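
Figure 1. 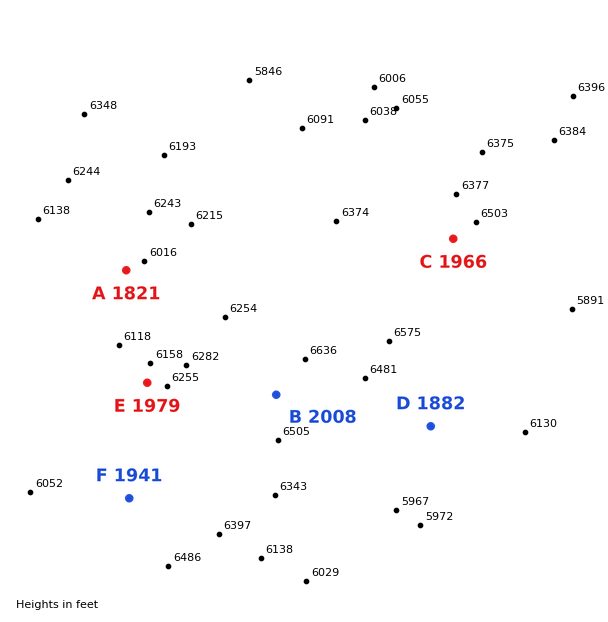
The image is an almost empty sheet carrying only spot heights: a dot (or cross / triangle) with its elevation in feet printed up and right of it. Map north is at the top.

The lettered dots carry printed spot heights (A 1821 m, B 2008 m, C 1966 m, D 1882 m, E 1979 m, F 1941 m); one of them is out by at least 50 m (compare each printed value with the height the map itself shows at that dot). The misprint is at E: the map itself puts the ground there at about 1879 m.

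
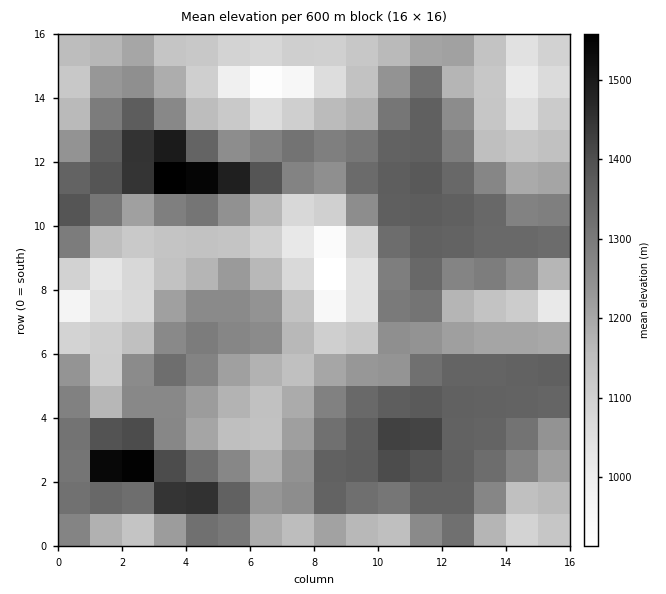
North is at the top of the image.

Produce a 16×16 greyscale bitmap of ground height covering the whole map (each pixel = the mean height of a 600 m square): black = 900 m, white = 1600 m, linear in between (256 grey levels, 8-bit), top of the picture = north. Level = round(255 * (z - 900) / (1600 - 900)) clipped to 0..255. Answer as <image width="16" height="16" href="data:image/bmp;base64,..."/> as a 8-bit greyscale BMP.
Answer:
<image width="16" height="16" href="data:image/bmp;base64,Qk02BQAAAAAAADYEAAAoAAAAEAAAABAAAAABAAgAAAAAAAABAAATCwAAEwsAAAABAAAAAAAAAAAAAAEBAQACAgIAAwMDAAQEBAAFBQUABgYGAAcHBwAICAgACQkJAAoKCgALCwsADAwMAA0NDQAODg4ADw8PABAQEAAREREAEhISABMTEwAUFBQAFRUVABYWFgAXFxcAGBgYABkZGQAaGhoAGxsbABwcHAAdHR0AHh4eAB8fHwAgICAAISEhACIiIgAjIyMAJCQkACUlJQAmJiYAJycnACgoKAApKSkAKioqACsrKwAsLCwALS0tAC4uLgAvLy8AMDAwADExMQAyMjIAMzMzADQ0NAA1NTUANjY2ADc3NwA4ODgAOTk5ADo6OgA7OzsAPDw8AD09PQA+Pj4APz8/AEBAQABBQUEAQkJCAENDQwBEREQARUVFAEZGRgBHR0cASEhIAElJSQBKSkoAS0tLAExMTABNTU0ATk5OAE9PTwBQUFAAUVFRAFJSUgBTU1MAVFRUAFVVVQBWVlYAV1dXAFhYWABZWVkAWlpaAFtbWwBcXFwAXV1dAF5eXgBfX18AYGBgAGFhYQBiYmIAY2NjAGRkZABlZWUAZmZmAGdnZwBoaGgAaWlpAGpqagBra2sAbGxsAG1tbQBubm4Ab29vAHBwcABxcXEAcnJyAHNzcwB0dHQAdXV1AHZ2dgB3d3cAeHh4AHl5eQB6enoAe3t7AHx8fAB9fX0Afn5+AH9/fwCAgIAAgYGBAIKCggCDg4MAhISEAIWFhQCGhoYAh4eHAIiIiACJiYkAioqKAIuLiwCMjIwAjY2NAI6OjgCPj48AkJCQAJGRkQCSkpIAk5OTAJSUlACVlZUAlpaWAJeXlwCYmJgAmZmZAJqamgCbm5sAnJycAJ2dnQCenp4An5+fAKCgoAChoaEAoqKiAKOjowCkpKQApaWlAKampgCnp6cAqKioAKmpqQCqqqoAq6urAKysrACtra0Arq6uAK+vrwCwsLAAsbGxALKysgCzs7MAtLS0ALW1tQC2trYAt7e3ALi4uAC5ubkAurq6ALu7uwC8vLwAvb29AL6+vgC/v78AwMDAAMHBwQDCwsIAw8PDAMTExADFxcUAxsbGAMfHxwDIyMgAycnJAMrKygDLy8sAzMzMAM3NzQDOzs4Az8/PANDQ0ADR0dEA0tLSANPT0wDU1NQA1dXVANbW1gDX19cA2NjYANnZ2QDa2toA29vbANzc3ADd3d0A3t7eAN/f3wDg4OAA4eHhAOLi4gDj4+MA5OTkAOXl5QDm5uYA5+fnAOjo6ADp6ekA6urqAOvr6wDs7OwA7e3tAO7u7gDv7+8A8PDwAPHx8QDy8vIA8/PzAPT09AD19fUA9vb2APf39wD4+PgA+fn5APr6+gD7+/sA/Pz8AP39/QD+/v4A////AIlmVXWakmlccWBahJpjRlOZoZzHyad5gqWblKSliFpflejtuJyGZ32nqbiyp52JdJezuIduW1dzmqm/vqakl3yLYYaGdWRYaougqq2mpqWjfEyDnIlyZVpueXuapKSmqEZLWoWQiINgSlF/fXNvb2waNz9yhIR9VhI1kZdjVk0rRy9AV2J3YT8FM46iiI6BYpBcT1VXVUgsDUOcpqWhoZ2ylHONlX5hQEiBqKuooYqNpbLH7+rWsop/n6quoYdrb3yqydmkgYuXjZOmqI5bU1hgj6qGXFA6SV5mlKeCUzhOUHmAaUohCBM6V32ZY1IpPF1hblRQRkFKSFJfcHJWNUc="/>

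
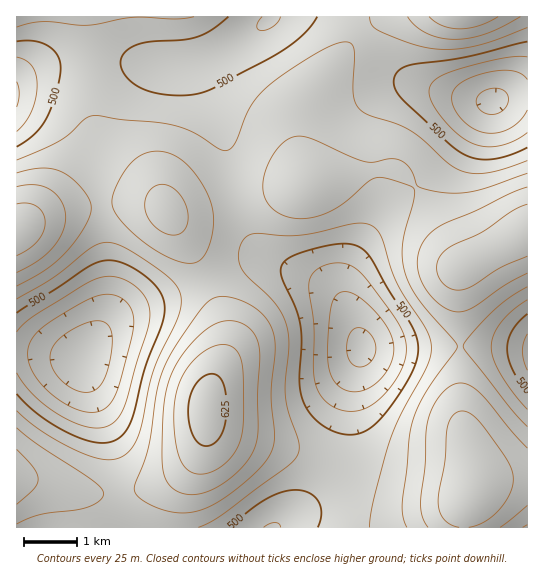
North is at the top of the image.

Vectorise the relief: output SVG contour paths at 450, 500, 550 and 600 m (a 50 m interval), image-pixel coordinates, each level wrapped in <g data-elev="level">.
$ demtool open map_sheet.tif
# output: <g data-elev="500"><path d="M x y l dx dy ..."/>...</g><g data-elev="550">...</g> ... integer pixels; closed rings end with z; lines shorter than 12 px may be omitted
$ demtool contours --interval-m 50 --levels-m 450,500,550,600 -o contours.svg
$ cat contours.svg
<g data-elev="450"><path d="M83 411l-10-3-12-7-20-18-8-10-4-10-1-9 1-8 4-9 8-8 30-20 26-13 9-2 9 1 8 4 6 6 3 6 2 8-2 16-11 43-6 17-8 12-10 5z"/><path d="M350 391l-9-3-7-7-4-10-2-13 0-28 3-24 5-11 9-3 6 1 7 3 19 17 12 18 5 16-1 10-3 8-11 15-14 10z"/><path d="M527 110l-7 11-10 7-12 5-12 0-12-4-11-8-9-12-2-11 2-8 6-7 11-6 15-4 15-3 12 1 9 3 5 5"/><path d="M17 82l2 12-2 13"/></g><g data-elev="500"><path d="M230 527l20-17 16-11 15-7 14-2 14 3 9 8 3 12-3 14"/><path d="M343 434l-13-4-12-8-9-10-6-11-4-19 3-39-2-18-4-15-13-29-2-10 3-9 10-7 28-8 23-3 14 3 11 10 19 33 23 36 5 12 1 11-2 13-6 15-13 21-15 19-9 9-10 6-9 3z"/><path d="M527 392l-15-23-4-11-1-9 1-10 5-9 14-16"/><path d="M17 313l40-25 32-21 9-5 9-2 10 1 9 3 21 14 14 15 4 14-2 15-18 45-13 52-6 12-9 8-8 3-11 1-12-3-13-5-32-18-24-23"/><path d="M527 147l-17 8-17 4-15 0-13-4-16-12-45-42-8-10-2-9 1-5 3-6 11-6 56-8 62-15"/><path d="M17 41l17 0 14 5 10 9 3 14-5 25-10 25-11 15-18 13"/><path d="M317 17l-12 16-20 16-68 38-15 6-23 2-26-3-18-7-8-7-4-7-2-6 0-7 5-7 7-4 15-5 34-2 15-3 14-7 17-13"/></g><g data-elev="550"><path d="M17 524l24-10 46-7 13-6 4-7-2-5-9-8-54-35-22-18"/><path d="M177 513l12 0 12-3 12-5 13-8 19-15 16-15 8-10 4-11 1-13-3-39 4-43-1-17-5-12-8-10-12-8-15-6-9-2-8 1-7 3-7 6-32 47-7 14-5 16-10 63-5 16-9 21-1 7 4 7 10 6 14 7z"/><path d="M527 427l-19-22-42-54-3-5 9-13 22-23 16-13 17-10"/><path d="M17 286l28-16 20-17 20-27 5-11 1-8-2-8-7-10-9-10-11-7-9-3-11-1-25 5"/><path d="M188 263l7 0 6-3 5-7 4-10 4-24-2-10-3-11-14-24-16-16-8-4-9-3-9 0-8 2-13 9-11 15-8 18-1 7 1 7 13 17 21 19 22 12z"/><path d="M527 173l-53 18-17 2-19-1-21-6-7-17-5-6-6-3-8-1-17 3-9 0-15-6-37-17-14-3-9 2-9 7-9 12-6 13-3 17 4 15 11 11 16 5 17 0 19-7 13-8 24-21 8-4 15 1 20 7 4 3 0 12-11 42-1 15 3 13 5 14 8 14 35 40 4 7-2 5-30 43-13 28-3 16-7 65 1 14 4 10"/><path d="M408 17l8 9 11 8 14 4 14 1 15-1 16-4 34-17"/></g><g data-elev="600"><path d="M469 527l16-5 14-12 11-16 3-16-1-8-5-9-22-33-12-13-11-4-5 1-4 3-5 11-3 35-7 40 1 9 4 8 7 6 9 3"/><path d="M198 474l13-2 14-8 10-13 6-14 3-23-2-49-5-14-4-4-6-2-6 0-8 2-16 10-13 17-8 19-2 28 3 30 4 10 4 6 6 5z"/><path d="M17 256l12-7 9-8 5-10 2-9-2-9-6-7-10-3-10 1"/><path d="M527 204l-15 7-31 22-34 16-9 10-1 12 3 8 6 7 8 4 8 0 12-5 28-18 25-11"/></g>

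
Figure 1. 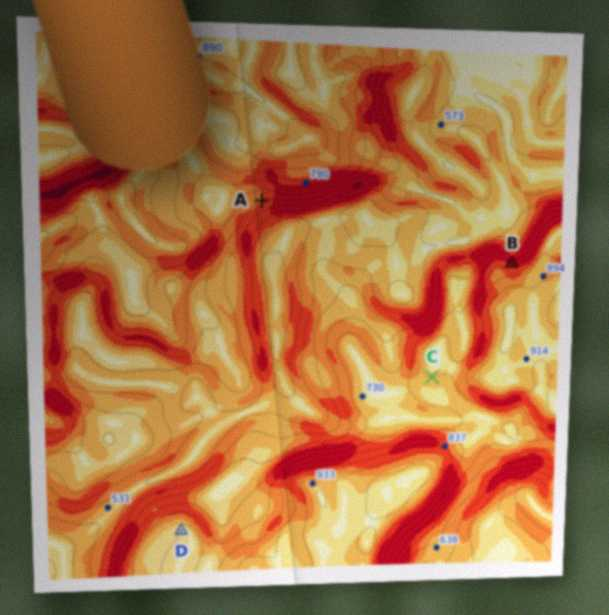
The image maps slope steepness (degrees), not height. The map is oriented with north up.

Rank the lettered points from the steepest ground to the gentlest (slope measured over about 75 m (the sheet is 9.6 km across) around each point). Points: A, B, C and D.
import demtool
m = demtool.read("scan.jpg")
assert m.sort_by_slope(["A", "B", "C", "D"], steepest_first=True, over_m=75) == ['B', 'A', 'C', 'D']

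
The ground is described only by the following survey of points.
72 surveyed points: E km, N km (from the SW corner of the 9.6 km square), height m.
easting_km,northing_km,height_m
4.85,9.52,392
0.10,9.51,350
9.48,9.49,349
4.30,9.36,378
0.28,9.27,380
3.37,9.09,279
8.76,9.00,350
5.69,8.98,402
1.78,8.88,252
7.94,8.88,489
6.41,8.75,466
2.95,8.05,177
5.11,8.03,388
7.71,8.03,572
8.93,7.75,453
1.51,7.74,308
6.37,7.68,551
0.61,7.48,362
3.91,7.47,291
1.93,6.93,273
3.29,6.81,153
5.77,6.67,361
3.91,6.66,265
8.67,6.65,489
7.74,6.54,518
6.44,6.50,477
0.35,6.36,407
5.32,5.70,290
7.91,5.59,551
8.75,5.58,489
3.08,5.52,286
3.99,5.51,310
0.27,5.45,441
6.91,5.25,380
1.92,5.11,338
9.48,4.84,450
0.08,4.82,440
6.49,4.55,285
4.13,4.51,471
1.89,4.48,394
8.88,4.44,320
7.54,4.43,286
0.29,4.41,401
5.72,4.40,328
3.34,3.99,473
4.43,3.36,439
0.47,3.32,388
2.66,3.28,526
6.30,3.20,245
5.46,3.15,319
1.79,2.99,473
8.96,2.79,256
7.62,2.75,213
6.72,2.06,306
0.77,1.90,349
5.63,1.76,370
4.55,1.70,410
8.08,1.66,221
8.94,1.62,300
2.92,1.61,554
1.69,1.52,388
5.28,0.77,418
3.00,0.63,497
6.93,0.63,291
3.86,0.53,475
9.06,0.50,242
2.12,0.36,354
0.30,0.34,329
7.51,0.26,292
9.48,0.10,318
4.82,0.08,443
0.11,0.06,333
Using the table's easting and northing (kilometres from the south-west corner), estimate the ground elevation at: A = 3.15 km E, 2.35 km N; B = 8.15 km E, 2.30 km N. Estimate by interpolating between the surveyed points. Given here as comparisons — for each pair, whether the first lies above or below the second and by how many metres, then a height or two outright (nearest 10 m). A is above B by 270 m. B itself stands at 250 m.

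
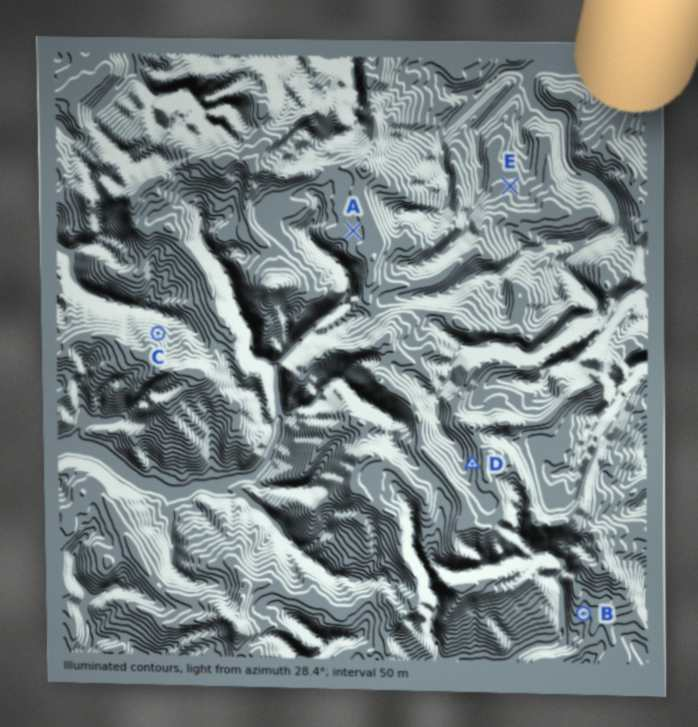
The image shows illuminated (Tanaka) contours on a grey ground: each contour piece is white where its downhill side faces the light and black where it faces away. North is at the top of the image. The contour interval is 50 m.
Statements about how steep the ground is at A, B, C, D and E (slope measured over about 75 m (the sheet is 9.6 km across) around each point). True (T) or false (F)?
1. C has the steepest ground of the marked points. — T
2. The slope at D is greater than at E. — T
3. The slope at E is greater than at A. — T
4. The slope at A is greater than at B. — F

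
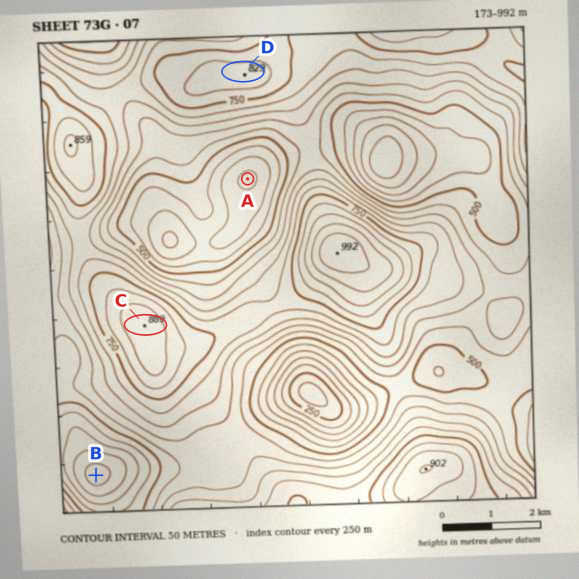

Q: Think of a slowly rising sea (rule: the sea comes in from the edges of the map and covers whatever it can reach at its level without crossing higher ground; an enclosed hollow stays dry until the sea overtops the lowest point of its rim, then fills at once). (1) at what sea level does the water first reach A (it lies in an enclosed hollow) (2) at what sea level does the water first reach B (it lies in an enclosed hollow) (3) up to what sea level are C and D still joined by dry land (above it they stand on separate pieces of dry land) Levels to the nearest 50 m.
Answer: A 550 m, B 400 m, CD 650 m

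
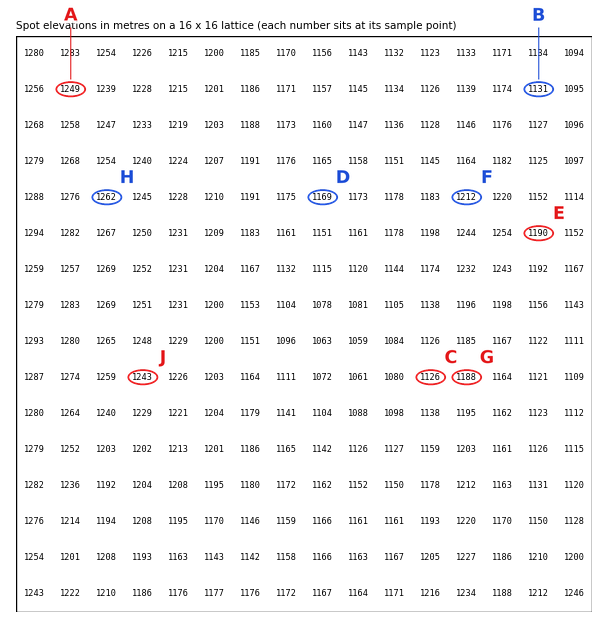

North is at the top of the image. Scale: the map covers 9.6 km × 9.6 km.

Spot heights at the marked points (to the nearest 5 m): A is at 1250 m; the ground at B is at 1130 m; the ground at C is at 1125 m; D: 1170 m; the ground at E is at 1190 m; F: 1210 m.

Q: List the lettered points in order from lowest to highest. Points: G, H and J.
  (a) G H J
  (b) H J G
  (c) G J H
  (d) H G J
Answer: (c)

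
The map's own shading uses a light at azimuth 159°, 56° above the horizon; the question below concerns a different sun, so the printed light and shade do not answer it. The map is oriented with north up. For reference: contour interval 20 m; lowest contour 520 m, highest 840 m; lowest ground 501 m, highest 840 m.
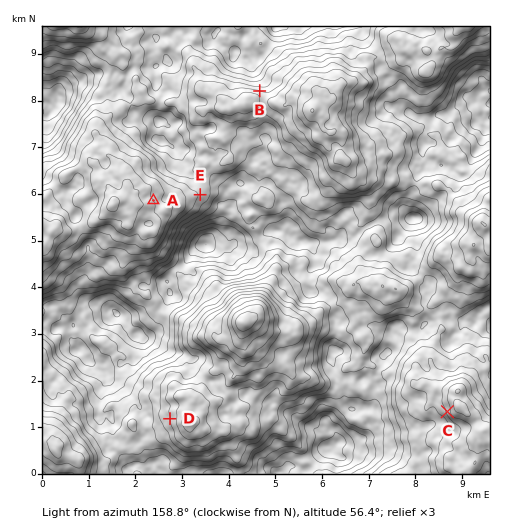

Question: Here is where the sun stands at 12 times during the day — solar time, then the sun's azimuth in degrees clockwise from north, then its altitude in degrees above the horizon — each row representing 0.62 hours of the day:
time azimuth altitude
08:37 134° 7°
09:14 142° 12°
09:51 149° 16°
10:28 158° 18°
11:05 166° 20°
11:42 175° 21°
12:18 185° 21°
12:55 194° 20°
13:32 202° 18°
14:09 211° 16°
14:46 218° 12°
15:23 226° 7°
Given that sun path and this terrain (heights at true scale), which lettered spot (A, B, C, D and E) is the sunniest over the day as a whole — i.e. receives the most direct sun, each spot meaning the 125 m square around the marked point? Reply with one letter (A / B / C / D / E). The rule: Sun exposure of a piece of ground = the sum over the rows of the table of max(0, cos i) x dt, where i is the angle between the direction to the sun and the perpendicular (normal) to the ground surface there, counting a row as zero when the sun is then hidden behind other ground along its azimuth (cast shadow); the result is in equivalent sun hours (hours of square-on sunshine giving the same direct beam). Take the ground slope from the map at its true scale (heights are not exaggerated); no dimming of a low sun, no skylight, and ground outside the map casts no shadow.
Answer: B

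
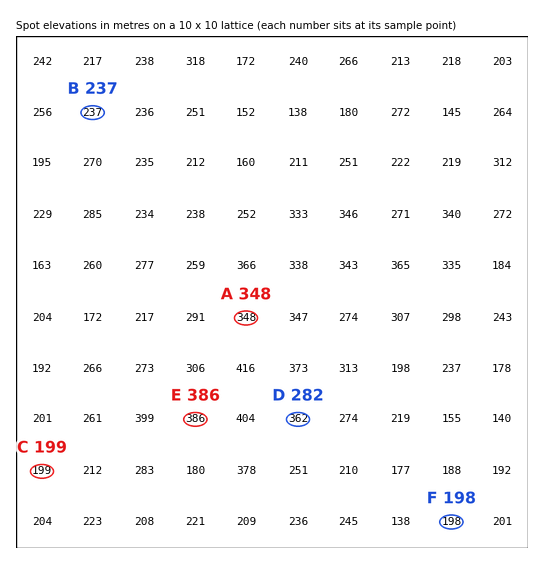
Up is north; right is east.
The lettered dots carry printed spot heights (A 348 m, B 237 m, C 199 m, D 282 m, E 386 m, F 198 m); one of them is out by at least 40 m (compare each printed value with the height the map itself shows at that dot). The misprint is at D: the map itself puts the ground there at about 362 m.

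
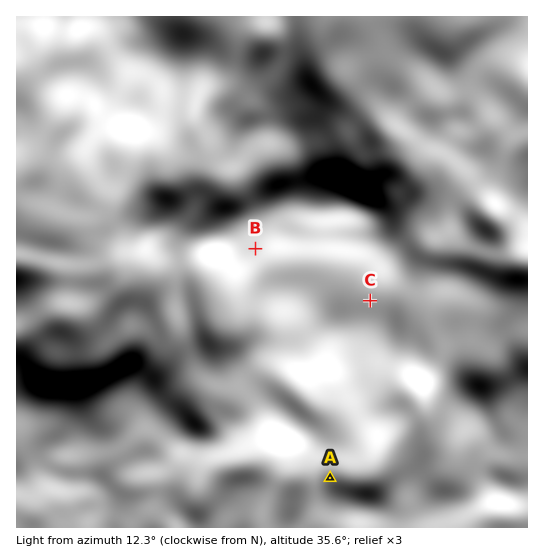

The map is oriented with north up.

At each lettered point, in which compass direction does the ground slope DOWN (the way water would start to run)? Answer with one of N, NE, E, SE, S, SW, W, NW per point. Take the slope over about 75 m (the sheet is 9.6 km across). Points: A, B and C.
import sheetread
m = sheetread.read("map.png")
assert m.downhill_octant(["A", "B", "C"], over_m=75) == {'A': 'W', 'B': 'NE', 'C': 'W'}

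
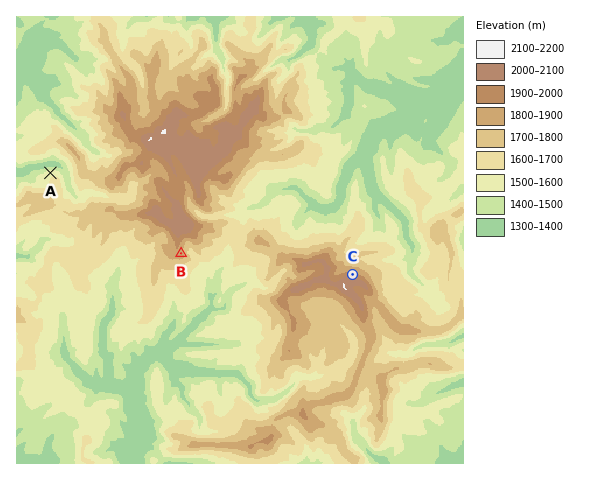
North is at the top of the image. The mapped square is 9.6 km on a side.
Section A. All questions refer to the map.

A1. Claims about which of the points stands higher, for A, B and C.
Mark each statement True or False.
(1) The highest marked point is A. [False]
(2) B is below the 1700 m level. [False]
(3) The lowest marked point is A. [True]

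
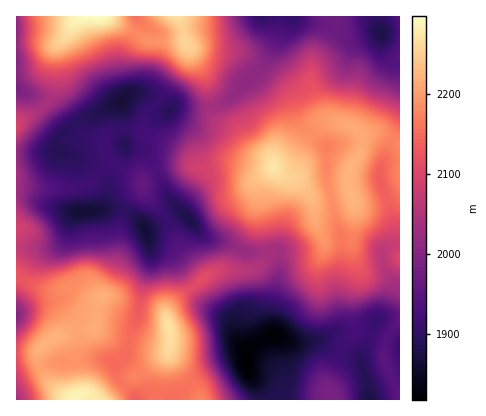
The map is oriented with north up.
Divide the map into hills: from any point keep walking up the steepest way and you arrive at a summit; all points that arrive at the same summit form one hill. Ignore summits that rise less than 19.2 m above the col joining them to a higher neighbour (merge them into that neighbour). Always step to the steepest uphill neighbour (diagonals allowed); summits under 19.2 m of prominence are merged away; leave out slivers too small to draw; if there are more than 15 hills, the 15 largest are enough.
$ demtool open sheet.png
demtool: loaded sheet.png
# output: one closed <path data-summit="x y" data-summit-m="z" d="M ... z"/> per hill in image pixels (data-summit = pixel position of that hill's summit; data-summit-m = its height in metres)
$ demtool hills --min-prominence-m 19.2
<path data-summit="74 400" data-summit-m="2289" d="M20 190l-4 0 0 210 119 0-16-20-4-18 10-6 6-24 7-16 4-26 9-26-1-21 4 4 10 3 10 6 26 40 30 26 7 18 8 8 1 6 6-8 22-10-3-28 8-30 0-18-3-9-28 1-18-8-22-5-26-26-6 2-16 10-14 5-12-15-12-6-12-1-14 3-24 1-22-6-14-10z"/><path data-summit="274 168" data-summit-m="2273" d="M266 60l-6 8-36 34-20 6-30-1-8 7-10 4-4 4-6 14-6 5-12 3-3 2 17 4 4 4 26 48 20 20 12 14 44 16 29 0 2 26-8 30 2 26 1 2 14 5 18 1 16-4 14-7 4-5-3-42 4-18 1-26-15-60 0-34-27-22-11-32-23-22z"/><path data-summit="96 16" data-summit-m="2298" d="M136 16l-120 0 0 72 26 13 22 27-8 18 2 7-2-2-6 0-14 3-20 0 0 36 12 2 22 14 18 5 32-1 7-10 3-24 11-18 4-12 15-5 6-5 6-14 17-10-25-18-12-1-6 3 1-10-4-18 0-12 15-28 1-8z"/><path data-summit="352 196" data-summit-m="2225" d="M292 16l-8 10-18 34-1 8 24 24 11 32 27 22 0 34 15 60-1 26-4 18 3 42-4 5-25 9 7 1 14 10 22 5 6 5 15-39 9-10 8-20 0-8-9-20-1-12 12-10 1-6-6-32-9-22 0-12 8-22 12-22 0-62-14-8-4-8-1-14-3-3-8-1-24 5-22-9-26-5z"/><path data-summit="178 16" data-summit-m="2267" d="M290 16l-152 0 0 12-15 28 0 12 4 18-1 10 6-3 12 1 24 17 8-5 28 2 14-3 12-7 30-30z"/><path data-summit="168 326" data-summit-m="2271" d="M150 243l1 21-9 26-4 26-7 16-4 20-3 5-9 5 0 6 4 12 17 20 16-8 6 1 10 7 6 0 20-20 14-10 22-10 16-1 0-9-9-10-7-18-30-26-26-40-10-6-10-3z"/><path data-summit="330 394" data-summit-m="1986" d="M280 337l-2 1 3 4 4 32 1 26 83 0-4-26-3-10-4-6-26-7-14-10-26 1z"/><path data-summit="142 184" data-summit-m="1958" d="M128 147l-3 1-14 24-3 24-8 14 16-2 12 3 15 13 3 6 14-5 22-12-14-17-14-30-8-12-4-4z"/><path data-summit="16 126" data-summit-m="2097" d="M18 89l-2 65 20 0 20-3 1-9 7-14-22-27z"/><path data-summit="400 258" data-summit-m="2102" d="M400 242l-8 2-10 8 1 12 9 20 0 8-8 20-8 8 0 6 4 5 20 11z"/>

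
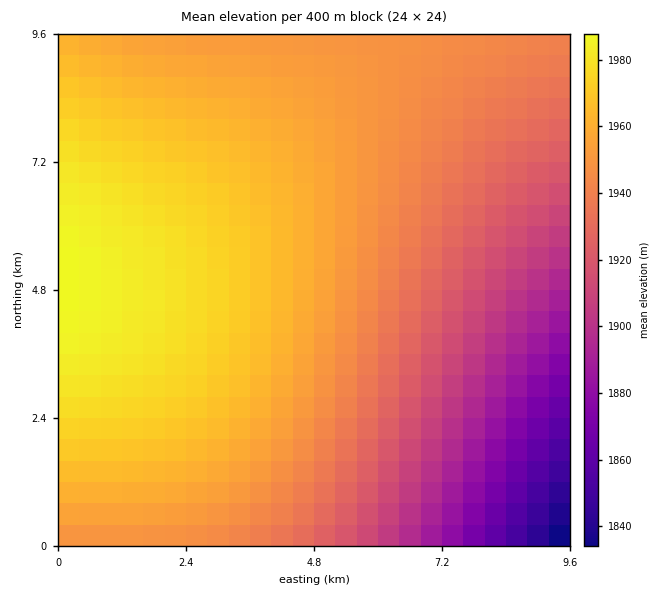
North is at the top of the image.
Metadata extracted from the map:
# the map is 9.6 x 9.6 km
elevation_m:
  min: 1830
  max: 1990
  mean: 1945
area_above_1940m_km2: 60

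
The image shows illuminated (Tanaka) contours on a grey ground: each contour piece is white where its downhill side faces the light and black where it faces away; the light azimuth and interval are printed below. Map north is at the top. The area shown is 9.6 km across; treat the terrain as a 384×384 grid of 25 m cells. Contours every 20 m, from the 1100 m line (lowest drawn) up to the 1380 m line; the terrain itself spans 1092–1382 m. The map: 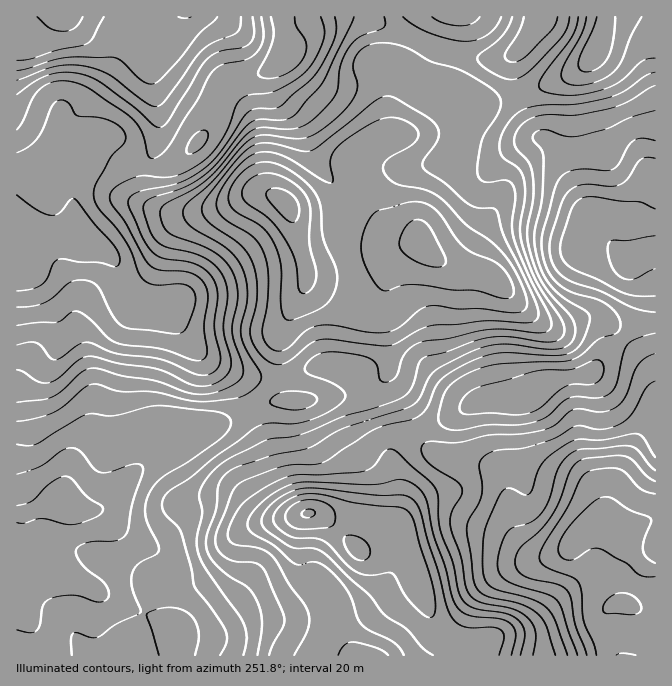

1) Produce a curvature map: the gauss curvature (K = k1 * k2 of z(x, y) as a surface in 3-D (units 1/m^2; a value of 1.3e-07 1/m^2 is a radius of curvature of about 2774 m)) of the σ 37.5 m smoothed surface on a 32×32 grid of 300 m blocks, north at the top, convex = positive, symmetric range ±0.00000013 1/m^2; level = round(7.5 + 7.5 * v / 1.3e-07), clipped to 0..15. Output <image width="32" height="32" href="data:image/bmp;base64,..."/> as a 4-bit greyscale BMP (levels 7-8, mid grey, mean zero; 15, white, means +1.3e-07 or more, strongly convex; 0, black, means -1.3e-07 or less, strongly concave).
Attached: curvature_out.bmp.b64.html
<image width="32" height="32" href="data:image/bmp;base64,Qk12AgAAAAAAAHYAAAAoAAAAIAAAACAAAAABAAQAAAAAAAACAAATCwAAEwsAABAAAAAAAAAAAAAAABEREQAiIiIAMzMzAERERABVVVUAZmZmAHd3dwCIiIgAmZmZAKqqqgC7u7sAzMzMAN3d3QDu7u4A////AHd3eIiIiHd3eId3eKZoZXeHh3h4iId4h0eHdDr1h6eHh4iHaId3d3eHh4VXdmeIiHd3h5hnd3d6dXiom3h3WHeIiHeIdneleppnh3iJaWd3d3h3eGi3lYWbdnh3d2t3d3eHh3d3lFvSV3uKeHd4h4d3l4eJeHZs+kd6Zod5p3h3eIh3eGaHZWZ3dnaXeIeIhXiIh3aHmHd4eHaIZ4dnqKeIh4d3eId3d4eGh2iHZ3hld3d3eJmGd3eHljiHiHd5ZHd4d4d2ZHm5WIdpl3uJh3Z4iYd3m2dmiGeKeZh5k5mIiIiHiIuEQ4qYZ1aIh5KJeIiFiXeJicuIiFeXeIetVld2dol4dnmWd3iYZ3Z3iDdnh4iIeKl3d5Z4h3d3qURqV4h4dlfKd3iYd3d4eNmZd6iIeHhXiHd3d3eHiGin3HeXh3iJiHd3hlh3iId3RquHeHd4d4l3eId4eHiYd0eIiHd5doaHVHh9pYd4l4eIebhneHaGWHOcq3V3d3eIqWV4Z3iId2e7i5dmh3eId2dXeYl3eHhXnZimV5iIh3dqZ3h3d3eKZ4iAaHh4mnZ3e6d3d3mHeHd2ZHiIh2d3ilR3d3dcuXiYeIV3dnZniYhUaJh4iHZXh3mVXJeZiGdnqHfJdpd3Z5h2enuJepZ3Vnh4mneHiIaId4lkeTZWeJqGm2d3"/>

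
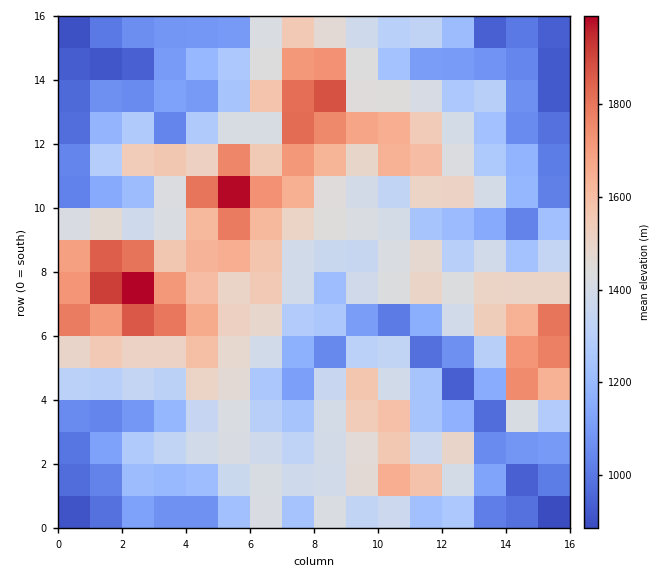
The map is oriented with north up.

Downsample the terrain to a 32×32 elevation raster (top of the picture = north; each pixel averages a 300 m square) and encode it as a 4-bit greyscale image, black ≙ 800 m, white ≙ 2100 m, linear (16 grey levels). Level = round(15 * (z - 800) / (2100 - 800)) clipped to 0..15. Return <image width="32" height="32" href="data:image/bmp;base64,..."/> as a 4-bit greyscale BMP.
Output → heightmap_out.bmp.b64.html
<image width="32" height="32" href="data:image/bmp;base64,Qk12AgAAAAAAAHYAAAAoAAAAIAAAACAAAAABAAQAAAAAAAACAAATCwAAEwsAABAAAAAAAAAAAAAAABEREQAiIiIAMzMzAERERABVVVUAZmZmAHd3dwCIiIgAmZmZAKqqqgC7u7sAzMzMAN3d3QDu7u4A////ABEjNDIjRXdGl2VVRFUxIREhIkVDNFZ3ZXd3iHVVMkIRMSNFREVnd3dniLqYdzMxIjEkVVVVZ3d3d3epmoVUEkIxNVZmZ3d3Zmd3mWmXYhNSIjRWZ3d3dmZ3iJdHlzE2QzIiNEVmd2VWd4mYY2QSV0VDM0NFZ4dlRXeJqoRDE3lnRmRmR3iHZkRomYd1ISSbmXaFWHaJl1Q0R5l1VCFHvbmWl2iXiIZmUyN5djISSKzJqJmZmKuniGNDJnUiNVebzMubvMu7l4hkVjIyJGeJqsysq97amZeIdUZUI1Zoiai7jM3vyqiImHZGd3eIiHmnmpzt7aqpiZh3VWeIiIZ5h1mrzNypqpmYd2ZneIh1eHVYnMy6l5qrqHd3Z3eIdGZjV4mpiHeavKl3h3d3ZDMyM1dWdWV4msypmYd4dkZnZSJENDNFZqzeyqmHd3V5mHZSISJGVXq97smph3ZmiYiHZUMkV4mrqc2ouYiHiamGZmQzI1aJd2iqecu7mJyZh0VDIiM1ZkRHmGitvLqrmHhjQzETRWQiR3VZvbmaqZhndTIxIjRCNCVGia3rh4iIZXZCISIjQjVDR4rN3ZZ3ZnRlQiEhEiE0RVaJrMuVdDRkNUIRIRESM0VVZ5qqpkVSIiQyIREiM0NEQ2iZmIl3d1MSMhERIzNCMjR4iYZVRFZlMSIi"/>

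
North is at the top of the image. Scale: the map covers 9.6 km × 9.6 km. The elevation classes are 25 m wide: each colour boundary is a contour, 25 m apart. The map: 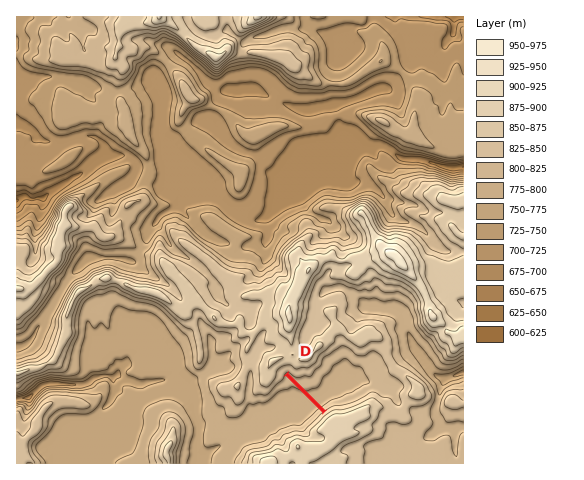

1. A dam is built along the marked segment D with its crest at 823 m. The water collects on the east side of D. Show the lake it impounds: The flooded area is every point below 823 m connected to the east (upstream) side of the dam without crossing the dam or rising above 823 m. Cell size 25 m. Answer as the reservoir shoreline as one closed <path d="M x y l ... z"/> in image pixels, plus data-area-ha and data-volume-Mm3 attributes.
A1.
<path d="M344 346l-4 1-14 10-3 3-1 5-7 6-4 7-7-2-10 2 32 32 7-4 11-2 12-3 14-9 5 0 7 4 8 2 6 5 3 0 0-11 4-4 0-3-6-6-9-5-1-6-6-11-6-5-4 0-6 5-7 0-14-11z" data-area-ha="177" data-volume-Mm3="33.44"/>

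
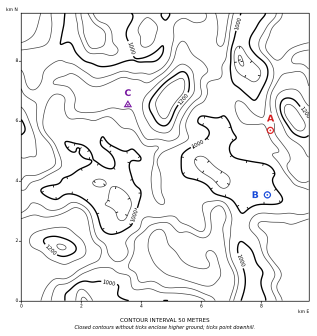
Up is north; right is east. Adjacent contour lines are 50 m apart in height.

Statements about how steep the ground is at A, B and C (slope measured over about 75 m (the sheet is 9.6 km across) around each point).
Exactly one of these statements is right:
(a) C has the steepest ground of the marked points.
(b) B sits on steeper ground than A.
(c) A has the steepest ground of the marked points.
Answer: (c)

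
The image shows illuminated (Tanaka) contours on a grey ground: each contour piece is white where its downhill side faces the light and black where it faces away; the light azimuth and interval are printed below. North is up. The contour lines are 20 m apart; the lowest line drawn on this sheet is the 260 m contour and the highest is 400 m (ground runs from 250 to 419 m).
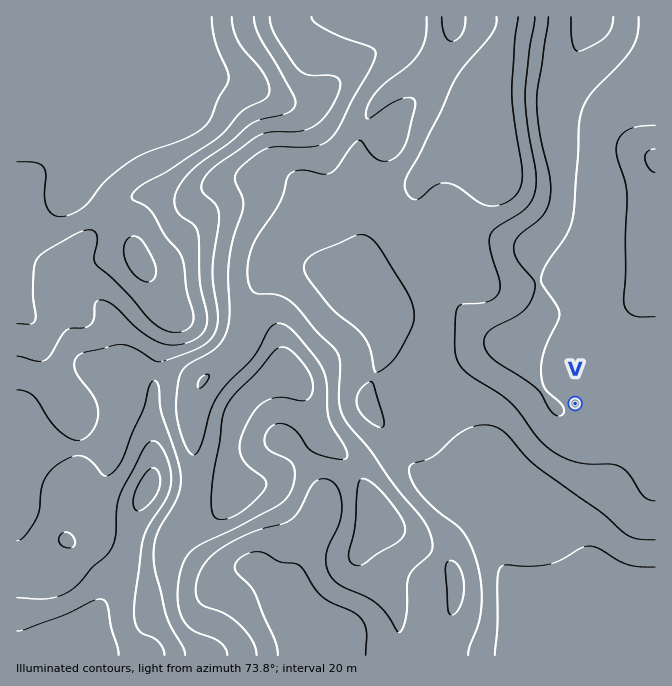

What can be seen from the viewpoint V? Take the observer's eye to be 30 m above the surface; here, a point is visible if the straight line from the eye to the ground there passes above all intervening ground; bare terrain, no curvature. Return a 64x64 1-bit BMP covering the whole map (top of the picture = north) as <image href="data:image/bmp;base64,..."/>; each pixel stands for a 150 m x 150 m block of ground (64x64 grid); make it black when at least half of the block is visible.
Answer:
<image width="64" height="64" href="data:image/bmp;base64,Qk0+AgAAAAAAAD4AAAAoAAAAQAAAAEAAAAABAAEAAAAAAAACAAATCwAAEwsAAAIAAAAAAAAA////AAAAAAAB//4AB////wH//AAD////A//AAAP///8B/4AAA////wH/gAAD////AP+AAAf///8Af4AAB9///wA/gAAP3//+AD/AAB////wAH8AAP///+AAf4AAP///4ABw4AAf///gADA4AD////AAMB4AP///+AA4H4A////8ABgfwH////wAHB/Af////AAcH+D////8AAwf4P//7/wADB/B//+P/AAMHgf//w/8AAgeB//+H/wAGB4P9/4f/AAADh/H/j/8CAAOH4f/f/wYAAY/j////BAAAz/P///8IAAA/+////xAAAB/9////MAAAH/z///8wAAAf/AH//zgB4B/+AP//OADwP/wAP//gAPg/+AAf/wAB/D/wAB//AAH+P+AAH/8AA/9/4AAf/wAH///AAD//AAf//4AAf/8AB///gAD//wAP//8AAH//AA///wAAH/8AD///gAAH/wAH//+AGAP/AAf//8AYA/8Hh////AAD/wf////8AAP/A/////4AB/8B/////wAH/wB/////AAf/AD////+AB/wAD///78AP8AAD///HwA/gAAB//8PAD+AAAD//wcAP4AAAP//h4AfwAAA/8eDgA/AAAD/g/GAB+AAA/uB/4AH8AA/8wD/gAfwAB/jAH/AB/AAAf4AP+AH+AAB/gAf4Af4AAH+AB/gB+A=="/>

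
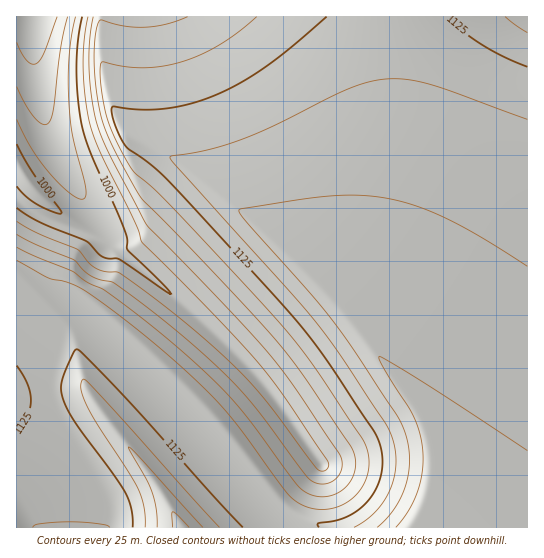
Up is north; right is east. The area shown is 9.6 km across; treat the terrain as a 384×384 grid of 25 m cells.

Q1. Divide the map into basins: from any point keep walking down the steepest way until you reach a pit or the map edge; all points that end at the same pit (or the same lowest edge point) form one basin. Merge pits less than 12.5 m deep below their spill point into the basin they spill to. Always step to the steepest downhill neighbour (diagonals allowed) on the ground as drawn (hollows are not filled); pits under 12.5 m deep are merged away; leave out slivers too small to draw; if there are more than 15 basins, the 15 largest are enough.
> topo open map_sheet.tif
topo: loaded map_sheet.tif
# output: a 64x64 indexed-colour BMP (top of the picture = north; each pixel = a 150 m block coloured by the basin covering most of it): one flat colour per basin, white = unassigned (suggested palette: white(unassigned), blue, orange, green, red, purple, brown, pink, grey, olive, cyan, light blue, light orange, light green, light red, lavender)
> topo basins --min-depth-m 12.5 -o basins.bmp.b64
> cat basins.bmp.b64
<image width="64" height="64" href="data:image/bmp;base64,Qk12CAAAAAAAAHYAAAAoAAAAQAAAAEAAAAABAAQAAAAAAAAIAAATCwAAEwsAABAAAAAAAAAA////ALR3HwAOf/8ALKAsACgn1gC9Z5QAS1aMAMJ34wB/f38AIr28AM++FwDox64AeLv/AIrfmACWmP8A1bDFADMzMzMzMzMzMzMREREREREREREREREREREiIiIiIiIiMzMzMzMzMzMzMxERERERERERERERERERERIiIiIiIiIzMzMzMzMzMzMxEREREREREREREREREREREiIiIiIiIjMzMzMzMzMzMzERERERERERERERERERERERIiIiIiIiMzMzMzMzMzMzEREREREREREREREREREREREiIiIiIiIzMzMzMzMzMzERERERERERERERERERERERESIiIiIiIjMzMzMzMzMzMRERERERERERERERERERERERIiIiIiIiMzMzMzMzMzMREREREREREREREREREREREREiIiIiIiIzMzMzMzMzMRERERERERERERERERERERERESIiIiIiIjMzMzMzMzMxERERERERERERERERERERERERIiIiIiIiMzMzMzMzMxEREREREREREREREREREREREREiIiIiIiIzMzMzMzMxERERERERERERERERERERERERESIiIiIiIjMzMzMzMxERERERERERERERERERERERERESIiIiIiIiMzMzMzMxERERERERERERERERERERERERERIiIiIiIiIzMzMzMzERERERERERERERERERERERERERIiIiIiIiIjMzMzMzEREREREREREREREREREREREREREiIiIiIiIiEREzMzEREREREREREREREREREREREREREiIiIiIiIiIREREREREREREREREREREREREREREREREiIiIiIiIiIhERERERERERERERERERERERERERERERESIiIiIiIiIiERERERERERERERERERERERERERERERESIiIiIiIiIiIRERERERERERERERERERERERERERERESIiIiIiIiIiIhERERERERERERERERERERERERERERESIiIiIiIiIiIiERERERERERERERERERERERERERERERIiIiIiIiIiIiIRERERERERERERERERERERERERERERIiIiIiIiIiIiIhERERERERERERERERERERERERERERIiIiIiIiIiIiIiERERERERERERERERERERERERERERIiIiIiIiIiIiIiIREREREREREREREREREREREREREREiIiIiIiIiIiIiIhERERERERERERERERERERERERERESIiIiIiIiIiIiIiERERERERERERERERERERERERERERIiIiIiIiIiIiIiIRERERERERERERERERERERERERERESIiIiIiIiIiIiIhERERERERERERERERERERERERERERIiIiIiIiIiIiIiERERERERERERERERERERERERERERESIiIiIiIiIiIiIRERERERERERERERERERERERERERERIiIiIiIiIiIiIhEREREREREREREREREREREREREREREiIiIiIiIiIiIiERERERERERERERERERERERERERERERIiIiIiIiIiIiIREREREREREREREREREREREREREREREiIiIiIiIiIiIhERERERERERERERERERERERERERERESIiIiIiIiIiIiERERERERERERERERERERERERERERERIiIiIiIiIiIiIRERERERERERERERERERERERERERERESIiIiIiIiIiIhERERERERERERERERERERERERERERERIiIiIiIiIiIiEREREREREREREREREREREREREREREREiIiIiIiIiIiIRERERERERERERERERERERERERERERESIiIiIiIiIiIhERERERERERERERERERERERERERERERIiIiIiIiIiIiERERERERERERERERERERERERERERERESIiIiIiIiIiIRERERERERERERERERERERERERERERERIiIiIiIiIiIhEREREREREREREREREREREREREREREREiIiIiIiIiIiERERERERERERERERERERERERERERERESIiIiIiIiIiIRERERERERERERERERERERERERERERERIiIiIiIiIiIhEREREREREREREREREREREREREREREREiIiIiIiIiIiERERERERERERERERERERERERERERERESIiIiIiIiIiIRERERERERERERERERERERERERERERERIiIiIiIiIiIhEREREREREREREREREREREREREREREREiIiIiIiIiIiERERERERERERERERERERERERERERERESIiIiIiIiIiIRERERERERERERERERERERERERERERERIiIiIiIiIiIhEREREREREREREREREREREREREREREREiIiIiIiIiIiERERERERERERERERERERERERERERERESIiIiIiIiIiIRERERERERERERERERERERERERERERERIiIiIiIiIiIhEREREREREREREREREREREREREREREREiIiIiIiIiIiERERERERERERERERERERERERERERERESIiIiIiIiIiIRERERERERERERERERERERERERERERERIiIiIiIiIiIhEREREREREREREREREREREREREREREREiIiIiIiIiIiERERERERERERERERERERERERERERERESIiIiIiIiIiIRERERERERERERERERERERERERERERERIiIiIiIiIiIhEREREREREREREREREREREREREREREREiIiIiIiIiIi"/>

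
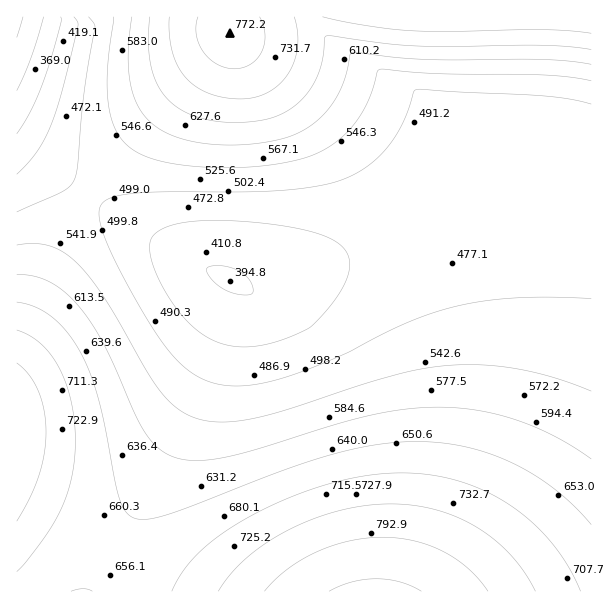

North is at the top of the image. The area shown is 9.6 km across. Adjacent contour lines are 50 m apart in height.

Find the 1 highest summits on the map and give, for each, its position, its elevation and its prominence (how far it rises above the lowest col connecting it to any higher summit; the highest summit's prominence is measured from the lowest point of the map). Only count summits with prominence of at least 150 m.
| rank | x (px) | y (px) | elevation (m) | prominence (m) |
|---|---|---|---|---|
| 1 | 230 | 33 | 772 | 268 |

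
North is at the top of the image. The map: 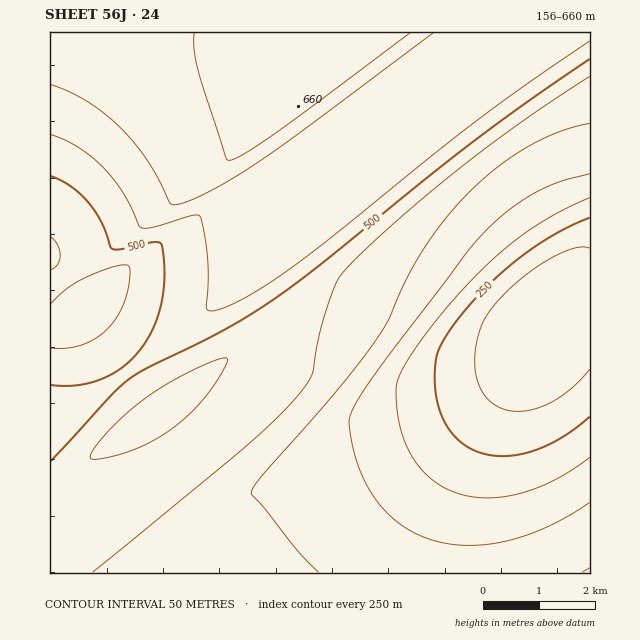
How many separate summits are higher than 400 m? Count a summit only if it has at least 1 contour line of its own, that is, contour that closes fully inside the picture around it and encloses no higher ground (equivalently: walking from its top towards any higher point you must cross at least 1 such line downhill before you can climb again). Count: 0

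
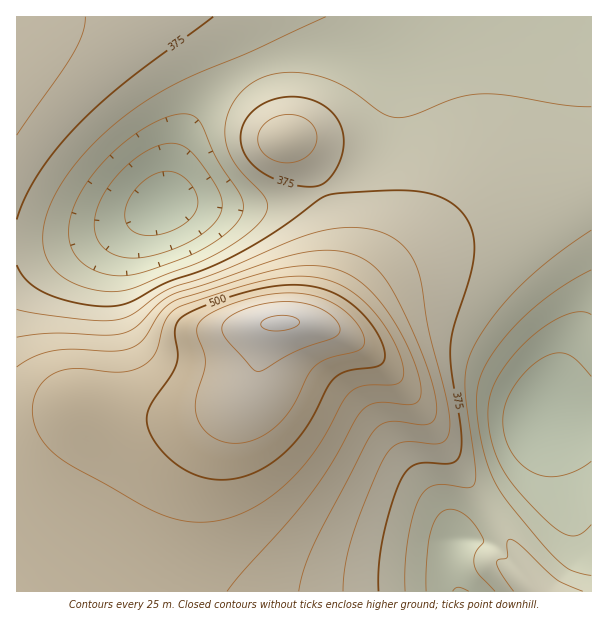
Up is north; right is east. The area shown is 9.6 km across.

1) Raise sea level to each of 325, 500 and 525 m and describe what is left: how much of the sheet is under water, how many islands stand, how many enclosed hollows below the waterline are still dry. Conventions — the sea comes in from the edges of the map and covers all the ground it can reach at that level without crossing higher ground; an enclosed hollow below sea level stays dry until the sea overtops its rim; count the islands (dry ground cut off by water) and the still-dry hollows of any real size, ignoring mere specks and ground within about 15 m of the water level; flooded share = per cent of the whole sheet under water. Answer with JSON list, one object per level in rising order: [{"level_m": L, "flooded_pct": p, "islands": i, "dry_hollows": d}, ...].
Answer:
[{"level_m": 325, "flooded_pct": 9, "islands": 0, "dry_hollows": 1}, {"level_m": 500, "flooded_pct": 91, "islands": 1, "dry_hollows": 0}, {"level_m": 525, "flooded_pct": 95, "islands": 1, "dry_hollows": 0}]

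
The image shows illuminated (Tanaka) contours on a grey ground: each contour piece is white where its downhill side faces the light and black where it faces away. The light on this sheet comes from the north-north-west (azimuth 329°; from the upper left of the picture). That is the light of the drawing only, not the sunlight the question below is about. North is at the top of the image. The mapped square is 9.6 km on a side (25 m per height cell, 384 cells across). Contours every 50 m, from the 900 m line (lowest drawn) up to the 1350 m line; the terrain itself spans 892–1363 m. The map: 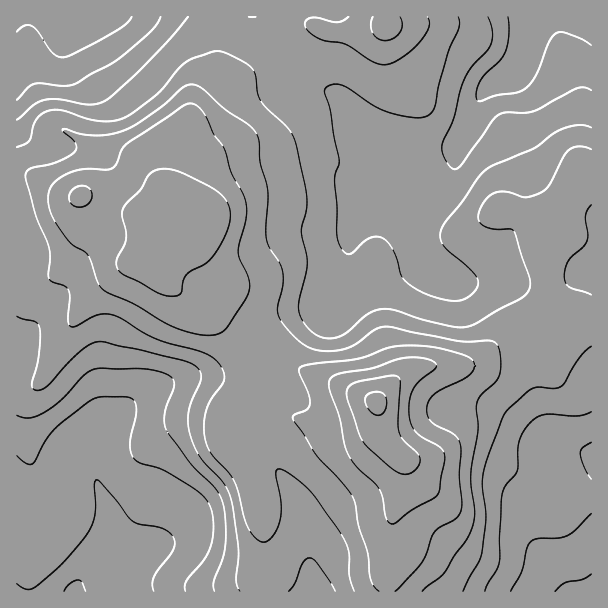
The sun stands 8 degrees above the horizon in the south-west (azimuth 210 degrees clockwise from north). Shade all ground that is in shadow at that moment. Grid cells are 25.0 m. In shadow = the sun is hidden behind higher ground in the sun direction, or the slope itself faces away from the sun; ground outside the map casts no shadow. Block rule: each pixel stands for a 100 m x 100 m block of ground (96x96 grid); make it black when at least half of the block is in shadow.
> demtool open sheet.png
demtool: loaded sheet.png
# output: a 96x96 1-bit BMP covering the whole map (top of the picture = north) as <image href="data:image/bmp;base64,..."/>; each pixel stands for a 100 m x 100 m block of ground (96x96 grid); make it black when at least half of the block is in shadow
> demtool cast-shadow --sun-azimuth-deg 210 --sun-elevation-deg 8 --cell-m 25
<image width="96" height="96" href="data:image/bmp;base64,Qk2+BAAAAAAAAD4AAAAoAAAAYAAAAGAAAAABAAEAAAAAAIAEAAATCwAAEwsAAAIAAAAAAAAA////AAAAAAAAAAAAAAAAAAAAAAAAAAAAAAAAAAAAAAAAAAAAAAAAAAAAAAAAAAAAAAAAAAAAAAAAAAAAAAAAAAAAAAAAAAAAAAAAAAAAAAAAAAAAAAAAAAAAAAAAAAAAAAAAAAAAAAAAAAAAAAAAAAAAAAAAAAAAAAAAAAAAAAAAAAAAAAAAAAAAAAAAAAAAAAAAAAAAAAAAAAAAAAAAAAAAAAAAAAAAAAAAAAAOAAAAAAAAAAAAAAAeAAAAAAAAAAAAAAAeAAAAAAAAAAAAAAA+AAAAAAAAAAAAAAA+AAAAAAAAAAAAAAA+AAAAAAAAAAAAAAAeAAAAAAAAAAAAAAAMAAAAAAAAAAAAAAAAAAAAAAAAAAAAAAAAAAAAAAAAAAAAADgAAAAAAAAAAAAAAH+AAAAAAAAAAAAAAP/AAAAAAAAAAAAAAP/AAAAAAAAAAAAAAP/AAAAAAAAAAAAAAP+AAAAAAAAAAAAAAP8AAAAAAAAAAAAAAPwAAAAAAAAAAAAAAAAAAAAAAAAAAAAAAAAAAAAAAAAAAAAADAAAAAAAAAAAAAAAfgAAAAAAAAAAAAAB/gAAAAAAAAAAAAAH/gAAAAAAAAAAAAAf/wAAAAAAAAAAAAB///AAAAAAAAAAAAH////4AAAAAAAAAAP////4AAAAAAAAAAf////8AAAAAAAAAA/////8AAAAAAAAAA//x//8AAAAAAAAAA//w//8AAAAAAAAAAf/h//8AAAAAAAAAAP8B//8AAAAAAAAAADAB//8AAAAAAAAAAAAA//8AAAAAAAAAAAAAf/8AAAAAAAAAAAAAD/4AAAAAAAAAAAAAA/gAAAAAAAAAAAAAAAAAAAAAAAAAAAAAAAAAAAAAAAAAAAAAAAAAAAAAAAAAAAAAAAAAAAAAAAAAAAAAAAAAAAAAAAAAAAAAAAAAAAAAAAAAAAAAAAAAAAAAAAAAAAAAAAAAAAAAAAAAAAAAAAAAAAAAAAAAAAAAAAAAAAAAAAAAAAAAAAAAAAAAAAAAAAAAAAAAAAAAAAAMAAAAAAAAAAAAAAA+AAAAAAAAAAAAAAB+AAAAAAAAAAAAAAD+AAAAAAAAAAACAAD+AAAAAAAAAAAfAAEEAAAAAAAAAAAfgAAAAAAAAAAAAAAfgAAAAAAAAAAAAAAHAAAAAAAAAAAAAAAAAAAAAAAAAAAAAAAAAAAAAAAAAAAAAEAAAAAAAAAAAAAAAMAB+AAAAAAAAAAAAEAP/AAAAAAAAAAAAAA//gAHAAAAAAAAAAD//AAfAAAAAAAAAAP/+AB/AAAAAAAAAAP/4AD+AAAAAAAAAAP/wAH8AAAAAAAYAAP/gAH8AAAAAAAcAAH/AAH4AAAAAAAMAAD/AADwAAAAAAAAAAB/AABwAAAAAAAAAAA+AAAAAAAAAAAAAAAOAAAAAAAAAAAAAAAAAAAAAAAAAAAAAAAAAAAAAAAAAAAAAAAAAAAAAAAAAAAAAAAAAAAAAAAAAAAAAAAAAAAAAAAAAAAAAAAAAAAAAAAAAAAAAAAAAAAAAAAAAAAAAA="/>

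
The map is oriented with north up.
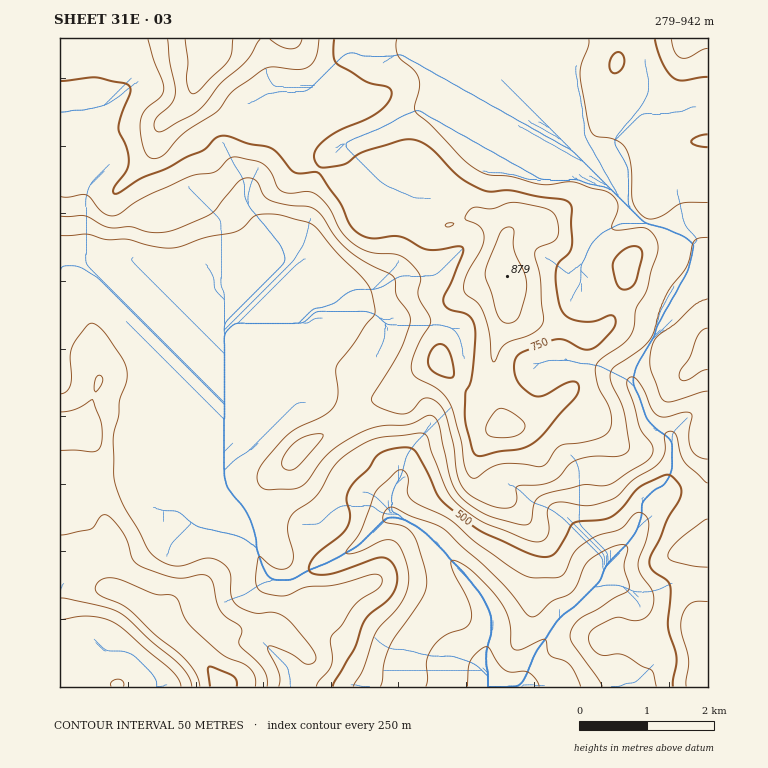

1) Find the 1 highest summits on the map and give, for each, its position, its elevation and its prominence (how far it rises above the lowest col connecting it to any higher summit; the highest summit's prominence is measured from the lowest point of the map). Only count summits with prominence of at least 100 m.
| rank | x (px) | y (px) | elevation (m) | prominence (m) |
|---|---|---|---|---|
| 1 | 507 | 276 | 879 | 128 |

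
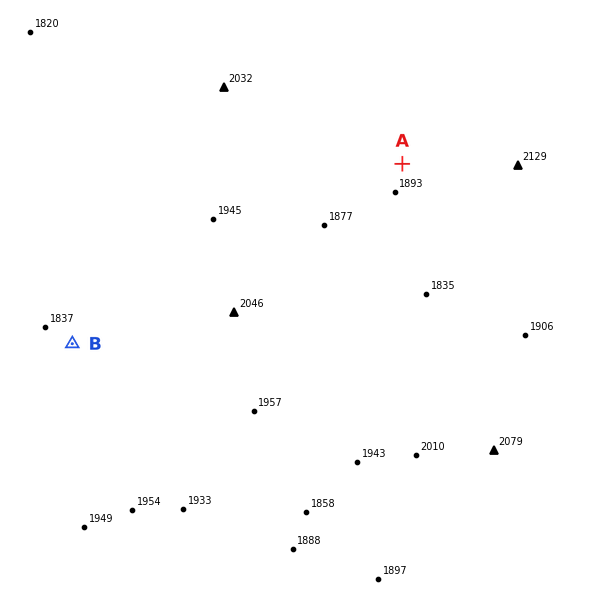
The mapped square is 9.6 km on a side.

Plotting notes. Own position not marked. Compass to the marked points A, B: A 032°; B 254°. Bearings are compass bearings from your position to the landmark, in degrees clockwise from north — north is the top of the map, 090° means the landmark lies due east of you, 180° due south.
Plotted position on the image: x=337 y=268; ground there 1870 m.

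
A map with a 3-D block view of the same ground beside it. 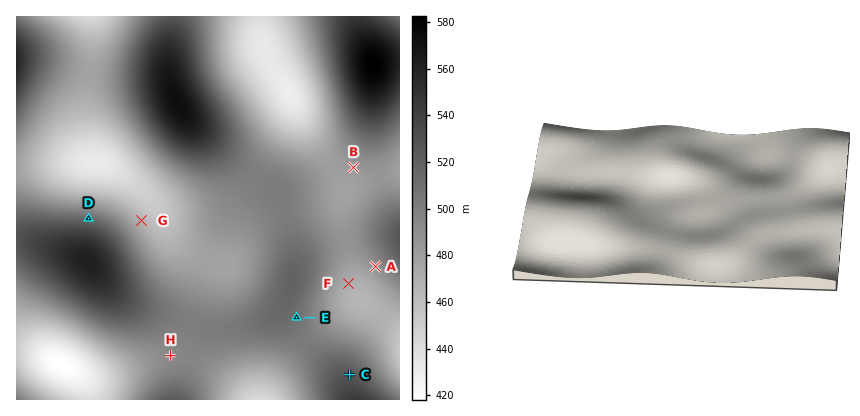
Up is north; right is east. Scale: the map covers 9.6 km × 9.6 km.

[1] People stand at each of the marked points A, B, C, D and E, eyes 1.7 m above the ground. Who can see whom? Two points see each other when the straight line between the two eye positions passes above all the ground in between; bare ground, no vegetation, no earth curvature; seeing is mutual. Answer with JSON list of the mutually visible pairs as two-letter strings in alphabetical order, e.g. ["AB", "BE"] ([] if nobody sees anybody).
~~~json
["AC", "AE", "BC", "CE"]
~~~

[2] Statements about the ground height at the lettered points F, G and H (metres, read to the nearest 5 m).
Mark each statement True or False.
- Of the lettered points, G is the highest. False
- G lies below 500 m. True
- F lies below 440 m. False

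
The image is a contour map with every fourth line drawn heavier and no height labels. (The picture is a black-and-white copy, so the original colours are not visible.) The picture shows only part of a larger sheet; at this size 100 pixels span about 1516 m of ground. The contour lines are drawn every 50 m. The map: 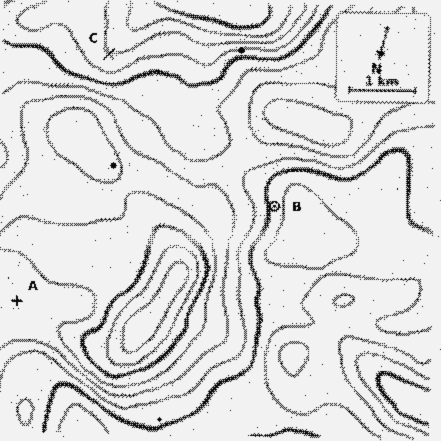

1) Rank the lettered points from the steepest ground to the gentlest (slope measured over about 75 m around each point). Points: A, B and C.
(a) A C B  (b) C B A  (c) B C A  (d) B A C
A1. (c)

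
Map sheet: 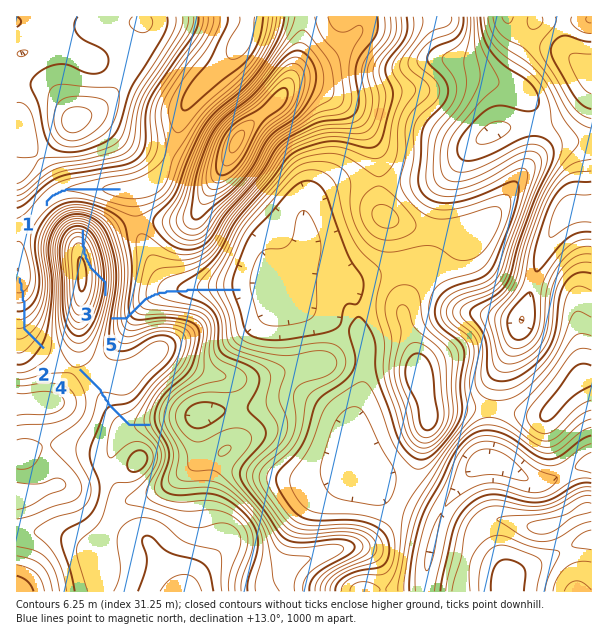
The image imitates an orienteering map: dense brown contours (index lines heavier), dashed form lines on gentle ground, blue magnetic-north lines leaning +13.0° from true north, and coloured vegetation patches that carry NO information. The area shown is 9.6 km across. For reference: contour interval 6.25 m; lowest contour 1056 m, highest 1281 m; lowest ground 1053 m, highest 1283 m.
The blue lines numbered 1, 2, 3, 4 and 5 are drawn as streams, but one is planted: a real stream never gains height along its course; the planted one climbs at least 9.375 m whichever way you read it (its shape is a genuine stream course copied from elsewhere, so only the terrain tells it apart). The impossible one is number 3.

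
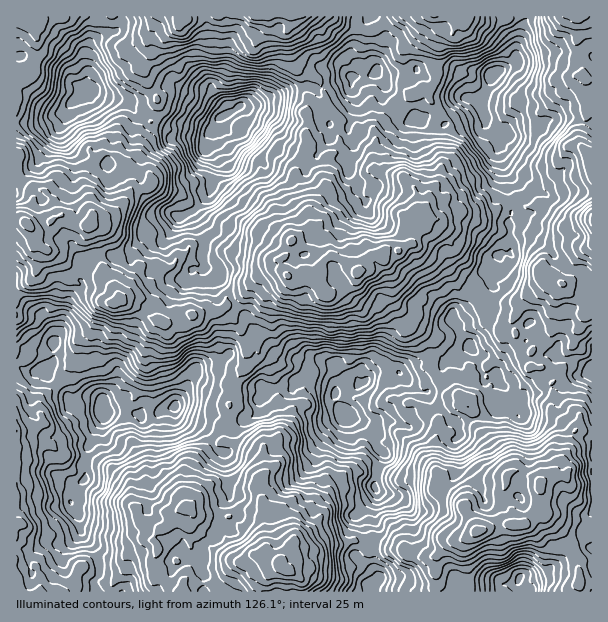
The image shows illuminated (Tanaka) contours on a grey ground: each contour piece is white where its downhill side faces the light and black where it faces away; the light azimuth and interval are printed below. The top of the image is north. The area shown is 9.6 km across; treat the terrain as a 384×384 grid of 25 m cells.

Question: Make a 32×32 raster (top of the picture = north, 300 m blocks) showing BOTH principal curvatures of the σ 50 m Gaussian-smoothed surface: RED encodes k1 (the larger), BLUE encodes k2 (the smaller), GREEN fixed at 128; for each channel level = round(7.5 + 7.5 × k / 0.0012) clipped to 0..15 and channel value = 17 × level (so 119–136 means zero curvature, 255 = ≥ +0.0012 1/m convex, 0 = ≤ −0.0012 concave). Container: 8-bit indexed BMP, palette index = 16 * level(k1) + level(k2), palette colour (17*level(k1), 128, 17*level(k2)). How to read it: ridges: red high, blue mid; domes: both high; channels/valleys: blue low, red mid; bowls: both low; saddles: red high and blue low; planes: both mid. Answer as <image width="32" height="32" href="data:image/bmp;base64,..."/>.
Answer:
<image width="32" height="32" href="data:image/bmp;base64,Qk02CAAAAAAAADYEAAAoAAAAIAAAACAAAAABAAgAAAAAAAAEAAATCwAAEwsAAAABAAAAAAAAAIAAABGAAAAigAAAM4AAAESAAABVgAAAZoAAAHeAAACIgAAAmYAAAKqAAAC7gAAAzIAAAN2AAADugAAA/4AAAACAEQARgBEAIoARADOAEQBEgBEAVYARAGaAEQB3gBEAiIARAJmAEQCqgBEAu4ARAMyAEQDdgBEA7oARAP+AEQAAgCIAEYAiACKAIgAzgCIARIAiAFWAIgBmgCIAd4AiAIiAIgCZgCIAqoAiALuAIgDMgCIA3YAiAO6AIgD/gCIAAIAzABGAMwAigDMAM4AzAESAMwBVgDMAZoAzAHeAMwCIgDMAmYAzAKqAMwC7gDMAzIAzAN2AMwDugDMA/4AzAACARAARgEQAIoBEADOARABEgEQAVYBEAGaARAB3gEQAiIBEAJmARACqgEQAu4BEAMyARADdgEQA7oBEAP+ARAAAgFUAEYBVACKAVQAzgFUARIBVAFWAVQBmgFUAd4BVAIiAVQCZgFUAqoBVALuAVQDMgFUA3YBVAO6AVQD/gFUAAIBmABGAZgAigGYAM4BmAESAZgBVgGYAZoBmAHeAZgCIgGYAmYBmAKqAZgC7gGYAzIBmAN2AZgDugGYA/4BmAACAdwARgHcAIoB3ADOAdwBEgHcAVYB3AGaAdwB3gHcAiIB3AJmAdwCqgHcAu4B3AMyAdwDdgHcA7oB3AP+AdwAAgIgAEYCIACKAiAAzgIgARICIAFWAiABmgIgAd4CIAIiAiACZgIgAqoCIALuAiADMgIgA3YCIAO6AiAD/gIgAAICZABGAmQAigJkAM4CZAESAmQBVgJkAZoCZAHeAmQCIgJkAmYCZAKqAmQC7gJkAzICZAN2AmQDugJkA/4CZAACAqgARgKoAIoCqADOAqgBEgKoAVYCqAGaAqgB3gKoAiICqAJmAqgCqgKoAu4CqAMyAqgDdgKoA7oCqAP+AqgAAgLsAEYC7ACKAuwAzgLsARIC7AFWAuwBmgLsAd4C7AIiAuwCZgLsAqoC7ALuAuwDMgLsA3YC7AO6AuwD/gLsAAIDMABGAzAAigMwAM4DMAESAzABVgMwAZoDMAHeAzACIgMwAmYDMAKqAzAC7gMwAzIDMAN2AzADugMwA/4DMAACA3QARgN0AIoDdADOA3QBEgN0AVYDdAGaA3QB3gN0AiIDdAJmA3QCqgN0Au4DdAMyA3QDdgN0A7oDdAP+A3QAAgO4AEYDuACKA7gAzgO4ARIDuAFWA7gBmgO4Ad4DuAIiA7gCZgO4AqoDuALuA7gDMgO4A3YDuAO6A7gD/gO4AAID/ABGA/wAigP8AM4D/AESA/wBVgP8AZoD/AHeA/wCIgP8AmYD/AKqA/wC7gP8AzID/AN2A/wDugP8A/4D/ANaTtKHlkfdgxIHUo7VhpIBwkcP696PFgMeh+fb3s5Jg1oPnQPSSxYDWtOeBgJVhgpGU99TnwrGh1sPk9fnTxYDF1tXm9aSkkLXG5sOjYLSBgqLzsbBQ1KBwgqSh1KLDw3DDY/emtoKjpJO2x/iztmC0o/W004LkYrRAsHBwpJTG1NXW+aaUYNSDY5PUtJO0s8WA+OTD9vT3sNP2pdNxtNTGkuX1xJKB54NigtjXkcOxo7Kz9/j3kqGg07XUxZLFkNbn5vbXoIGklKOj06NgsvfmkZDi8JCjYPOygnGycHCzpdVg88PGtZO0ULX7xrKhs/ejtaD61YCR56O1QMSTgMO2xYLF5aOAtsjF06LUUHCB57bH0+Wg1tL7xKSS96KyoeZwxLT45fb219ako/b1srDW2Prm1uXWofjh1/b7wbVg5oD5w/nFtNX6+YKDgfm1snD3xKFxcKLFYGDWtfaApHDGxsG01+XFpKb0pJTA+tP5sfnS+bLX5bPD1cfW5KLDxdXotJSD55OBpPj2xpCyg8Sj5tTo1PqTtaaT1cVwpLP31sX1kcXGxLRw1dT4wZS15/f45ejXk8Slxvm0s7Ln05DGxvqy1bS1cnCAksaixrTXppKTg+RhgsTUxIGB5rPFkLLl58aAYMKio2CQgde1tZSTg7SBlMST1/qjt5LopNZw4bSj0pFhcrS1xbbSsaSSg6JQsdbGpOe0w6PGs5GUcsSgkrW1kpKkx9T5tvmSpIGQgtehgMOUpqa15bXnkXCS+KRxgfbz9sWjoKHmpMVycdW1oKOycKKTtYLV9/iRseazkaLXw5SS9dbmYOOlxaS0YMa0xIChsKC1kqS25rTVlOUwwZKhYXDnw/f4tZOyUbSzkpPE+faRg3Kjk6PnprWSoNHYo7SBoZD298L2o8bFk6Vx1cf5opNytJKCxMOU19XDsYCmtLP4wWChs+b0g5O01cVw5cXpoaKCk8XFtbbGttbi52HExcWlYXDCwvfmxMeB1aH4YcBg1KGTk/fGpIPWkWDS9qBxkaPCxMT7ttOQs6KzstWipNfZglDF+Ni2kYCA1df6k6OQxrH2xPjH99iRkoHWxaKkxsXm4/jW6rP3oqGj6PjmyJLVsqO1tfjV5+eQoaK0tLXV6aGB5dWjk9b2sbOU1ffq9fegcpTD9fn4+NKzgfeD1pGCsfv203HEg6WSk2Dp2PmTY5Los/uipNa2wLKj+tT4scZwxbH7tdZxg3LXoNbV93Glo7XVtMWicNXD5+bWxuex6OH55Pn167Kmo7aRpej0gqKTsbK1taOAo4LEg+eUxbSEkWBgk/jmkda0o3Gik8Tm17SSQOSE57PWocak07LSpJO0g3GyoPWBc5Q="/>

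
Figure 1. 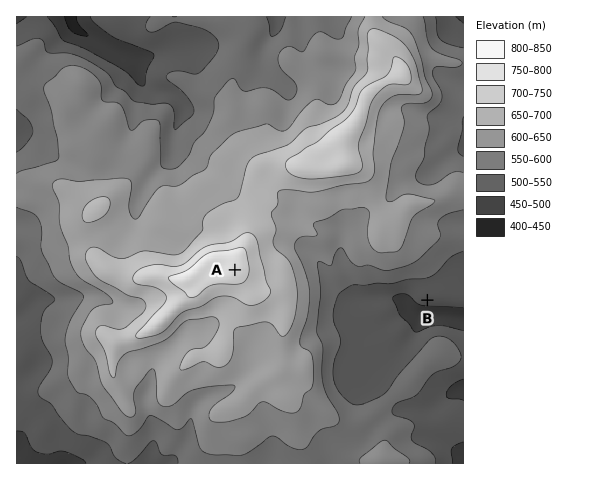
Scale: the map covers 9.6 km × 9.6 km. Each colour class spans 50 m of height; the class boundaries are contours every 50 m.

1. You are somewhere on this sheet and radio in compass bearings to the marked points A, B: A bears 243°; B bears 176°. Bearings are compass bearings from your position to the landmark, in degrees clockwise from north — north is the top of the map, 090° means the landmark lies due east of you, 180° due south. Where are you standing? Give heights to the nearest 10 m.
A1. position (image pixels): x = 419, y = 176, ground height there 590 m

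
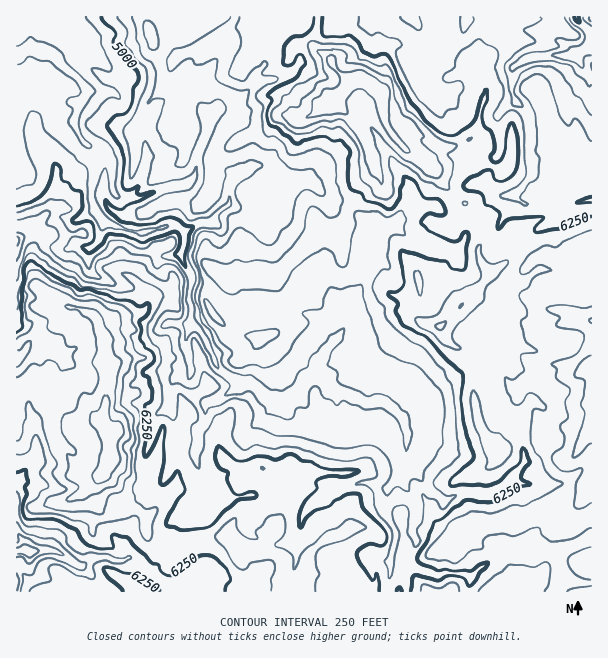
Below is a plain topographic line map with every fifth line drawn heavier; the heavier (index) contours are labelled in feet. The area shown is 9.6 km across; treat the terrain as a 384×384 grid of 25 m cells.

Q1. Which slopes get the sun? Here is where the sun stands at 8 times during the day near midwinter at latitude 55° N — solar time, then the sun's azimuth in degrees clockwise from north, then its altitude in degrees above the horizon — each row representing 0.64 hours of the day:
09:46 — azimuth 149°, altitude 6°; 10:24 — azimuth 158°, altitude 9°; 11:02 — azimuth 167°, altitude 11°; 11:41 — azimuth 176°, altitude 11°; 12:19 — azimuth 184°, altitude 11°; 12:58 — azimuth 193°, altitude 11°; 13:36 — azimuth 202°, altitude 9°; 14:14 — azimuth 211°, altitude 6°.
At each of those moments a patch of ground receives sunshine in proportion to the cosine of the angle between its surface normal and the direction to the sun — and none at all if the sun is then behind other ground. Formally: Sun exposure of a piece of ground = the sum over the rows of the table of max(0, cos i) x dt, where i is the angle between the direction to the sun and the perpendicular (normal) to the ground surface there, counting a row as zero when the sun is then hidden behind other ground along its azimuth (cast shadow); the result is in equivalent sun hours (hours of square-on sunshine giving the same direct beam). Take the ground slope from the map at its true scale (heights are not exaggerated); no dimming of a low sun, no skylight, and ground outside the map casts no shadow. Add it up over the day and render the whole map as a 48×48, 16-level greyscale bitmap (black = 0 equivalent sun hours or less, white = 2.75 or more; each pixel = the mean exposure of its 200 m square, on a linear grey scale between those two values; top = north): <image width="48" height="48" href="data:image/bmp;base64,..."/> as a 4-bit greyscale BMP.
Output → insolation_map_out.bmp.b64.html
<image width="48" height="48" href="data:image/bmp;base64,Qk32BAAAAAAAAHYAAAAoAAAAMAAAADAAAAABAAQAAAAAAIAEAAATCwAAEwsAABAAAAAAAAAAAAAAABEREQAiIiIAMzMzAERERABVVVUAZmZmAHd3dwCIiIgAmZmZAKqqqgC7u7sAzMzMAN3d3QDu7u4A////ADETUxaUADdTREVUM1VVU0IjABERFGZSI1A0EEcgBJd2RrlCQlQzQiMgABQgABNFeBAQAhAAWWdmeZmWQjNEICM1vcqCAAAkRBABjftouWVoq2MzACiHibRBN3eHMzR2EHy6epSJhjNEZRJXQQJ7zIMTEWdoupd4lu/v+47JVSAAADIlQiEBMgRBEBV4iJhWd5///smZRXUhABIQNBERAAIiIAAAASiWmjE3radTEEdjEQAiNkABIRAEEAAAAAA2WWEAFd/mMiVCNYhmVWUQARABFFIRAAAANlR4l2qaRjIiZTaXZ4ioiEEAESarcTVpU5MkMRWmNEIUiDMxIQAAEiIREAAXuRSaxbd4RDQzQkQzQQAAAAAAABIiIRJmdnlBWpaFZmaJYURTMQAAAAAAACIiI0dyAmYjJ2dlV5U0QTNiJBAAAAAAASIkRFdyIkM1M1hkIzIBQgFSEjAAAAAAAREzM1ZCF1IiRFdjEwMRWCMQABAAAAAAAARkNFYzeWNVV1ZEMRNDVDEDMAAAAAECVnZVVmQkZXdUMiIxMBVlEiABEABVQgFGVWZWeXMlUzV5lgISA3V3ZVIBA7uIZ1RlVWd3mpZFQ1h0NRABMyEUVUMRAmuod4RFRWeJm7dUJTEAAGImZVMyADIQS3aJiIgSVWibvVNEQ0VBARaYZmMVMAMBmVM1eHaDRnrf+2VURWeIdzZnmWIyZiUZohAAE0iFVoq3I6hVVDNFd1mpZBAAKLkmI2d3h4ZWV3UjADunQ2hTEENBAAAAA1QzOIZmeHVpd6ZFIQJ2VVMgADQAAAAAAAQhequ6U1aJdDA1IgAXZSAjETAAAAAAAAAWczM2h0aZcwJjIQA2hmIRMxAAAAAAAAA0AAAAOphnZCZAEAJQJDiIdSAAAAAAABEAAAAABKmGVDQAAURBExABVlAAAAAAAAEAABAAAEmXVUEDeYUjIyAAAzEAAAAAAAEgABIzETIkVWImYzdVITIAAAAAAAAAJEVmEAIzIyACastjAnlCIAAQAAAAAAAAAUUzcUVDMgAVr/1liHMgABMRNAAAAAABEQABRCMzIQFoupV4zUADZRN1EBAAAAAEJoYiNRACZUZGe2Su+3ZnqkJHeCEAAAACQSZzWIM3q5dlaEb+Ukd1JjMkZiMQAAASRERzOKu5rbuVZj3DAlZVJEZUQjIAABM0RWZkElm9zu3Ks4oRERWFNERjITEAACMyVWdVIQJ////+g5IhAAAQIyRBESERAAAAYzU0MTNahb/9NnMAAAASASUxETESEAAANjRGZTdxACWFV3QAAAAnMFgyAUREQQARFXRXirQyAAAHq1MAABI0QZUyITRkEoYyJIZ3necgAAAEhAEAEjQyEAAiEQAASUFHl1doQ3hDIARgAAABETRTMAAAAQACdTaqykZ3ghVEQ1YgAAERIiIjZRAAAHR6hEd5dyAkZzRENDAAAAIjNDIQJFMzcomXMmZVZDMQFHVDIAAAAAAlREVEMzRpUlhiJpqoQUVCACRCERAAABNUM0VFdmZjBg=="/>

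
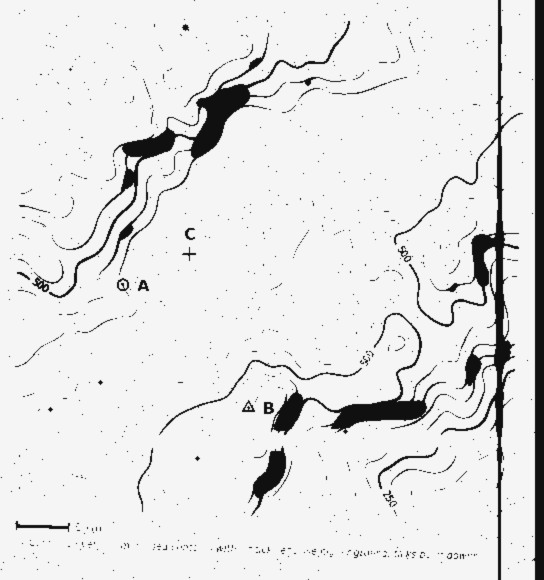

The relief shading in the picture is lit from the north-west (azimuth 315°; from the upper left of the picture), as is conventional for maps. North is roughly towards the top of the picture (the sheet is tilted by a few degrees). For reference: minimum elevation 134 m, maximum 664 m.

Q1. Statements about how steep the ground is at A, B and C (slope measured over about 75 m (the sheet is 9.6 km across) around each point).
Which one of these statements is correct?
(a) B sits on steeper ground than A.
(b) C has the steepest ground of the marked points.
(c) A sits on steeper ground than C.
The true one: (c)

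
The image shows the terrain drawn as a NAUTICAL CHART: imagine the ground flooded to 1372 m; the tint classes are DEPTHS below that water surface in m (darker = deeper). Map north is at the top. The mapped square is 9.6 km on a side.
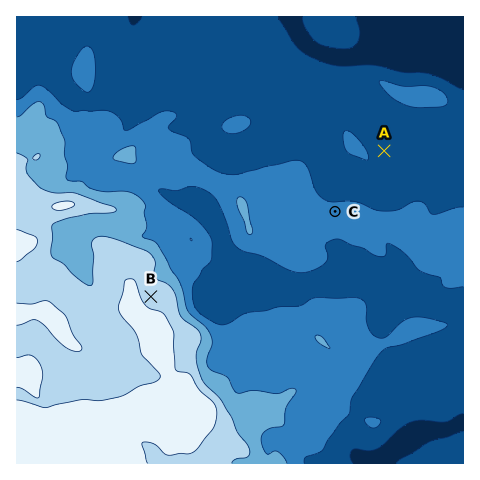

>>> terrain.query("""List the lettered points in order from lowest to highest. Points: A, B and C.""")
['A', 'C', 'B']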